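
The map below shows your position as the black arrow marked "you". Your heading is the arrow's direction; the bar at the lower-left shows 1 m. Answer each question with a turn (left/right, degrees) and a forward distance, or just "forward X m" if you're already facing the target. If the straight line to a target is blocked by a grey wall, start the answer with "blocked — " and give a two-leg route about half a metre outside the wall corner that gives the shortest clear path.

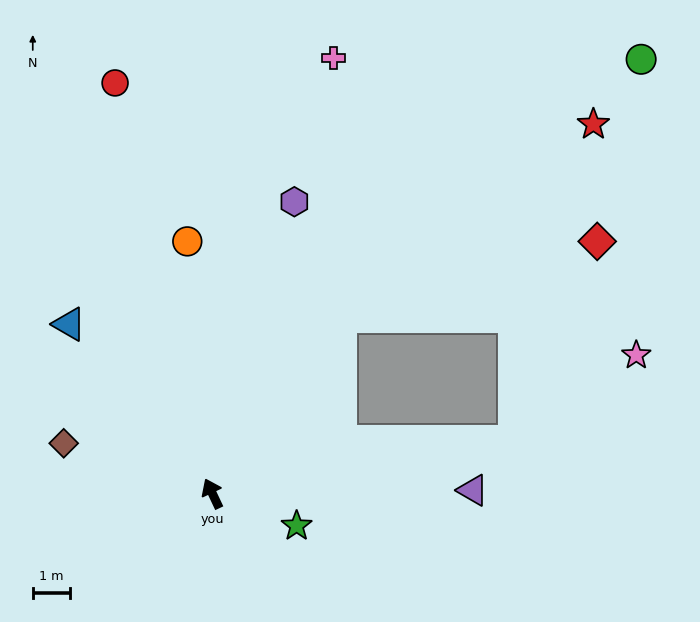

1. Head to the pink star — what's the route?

blocked — turn right 105°, forward 8.2 m, then turn left 25°, forward 4.0 m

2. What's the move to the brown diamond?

turn left 46°, forward 4.2 m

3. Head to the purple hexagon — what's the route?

turn right 41°, forward 8.1 m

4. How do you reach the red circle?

turn right 12°, forward 11.2 m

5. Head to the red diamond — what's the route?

blocked — turn right 61°, forward 5.8 m, then turn right 38°, forward 7.1 m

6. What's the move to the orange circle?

turn right 20°, forward 6.7 m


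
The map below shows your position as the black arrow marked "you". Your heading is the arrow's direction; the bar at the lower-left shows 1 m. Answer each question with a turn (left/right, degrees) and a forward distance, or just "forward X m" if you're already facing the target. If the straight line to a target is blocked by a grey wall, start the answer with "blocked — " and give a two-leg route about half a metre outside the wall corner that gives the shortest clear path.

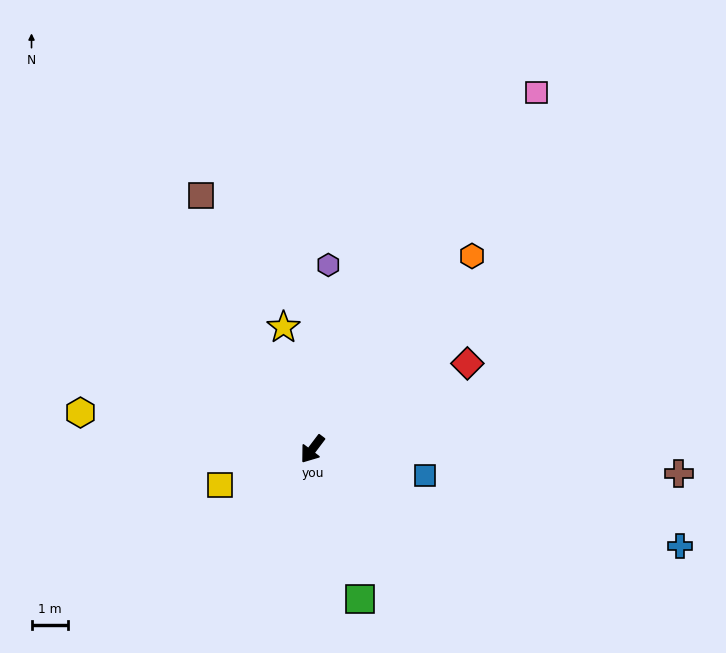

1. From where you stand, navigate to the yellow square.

turn right 32°, forward 2.7 m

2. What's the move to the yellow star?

turn right 130°, forward 3.5 m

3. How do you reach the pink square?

turn right 175°, forward 11.6 m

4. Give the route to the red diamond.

turn left 156°, forward 4.9 m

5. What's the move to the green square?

turn left 55°, forward 4.3 m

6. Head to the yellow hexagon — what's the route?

turn right 62°, forward 6.5 m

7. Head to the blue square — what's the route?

turn left 114°, forward 3.2 m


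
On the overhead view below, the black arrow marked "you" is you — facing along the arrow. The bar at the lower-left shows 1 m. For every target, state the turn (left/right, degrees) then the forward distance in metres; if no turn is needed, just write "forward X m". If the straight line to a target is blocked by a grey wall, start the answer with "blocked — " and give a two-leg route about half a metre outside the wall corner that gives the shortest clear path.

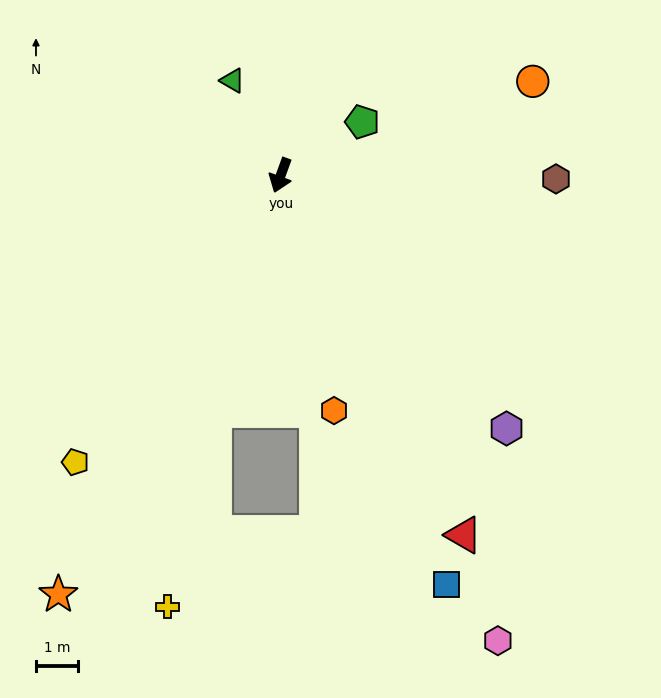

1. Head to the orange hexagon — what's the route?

turn left 33°, forward 5.8 m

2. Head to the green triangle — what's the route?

turn right 133°, forward 2.5 m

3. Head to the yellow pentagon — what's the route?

turn right 16°, forward 8.5 m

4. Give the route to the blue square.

turn left 42°, forward 10.6 m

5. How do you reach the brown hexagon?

turn left 109°, forward 6.6 m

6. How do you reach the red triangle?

turn left 47°, forward 9.7 m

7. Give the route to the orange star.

turn right 8°, forward 11.4 m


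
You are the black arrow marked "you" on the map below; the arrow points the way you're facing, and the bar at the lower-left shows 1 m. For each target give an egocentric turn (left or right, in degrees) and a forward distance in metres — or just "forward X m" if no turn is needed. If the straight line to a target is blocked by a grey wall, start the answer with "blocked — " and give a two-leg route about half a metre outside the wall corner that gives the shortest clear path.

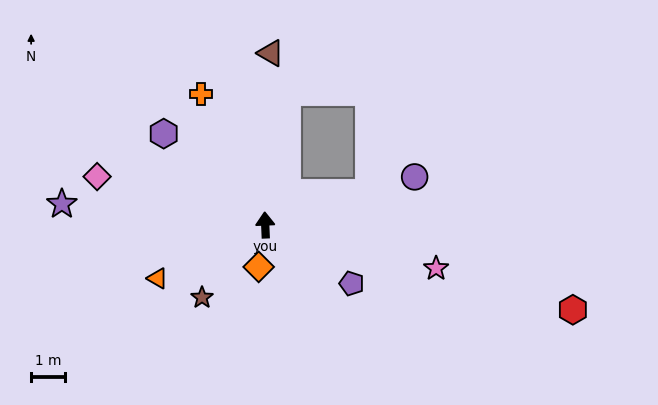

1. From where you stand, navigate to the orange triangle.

turn left 114°, forward 3.6 m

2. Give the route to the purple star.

turn left 82°, forward 6.1 m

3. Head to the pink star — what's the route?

turn right 107°, forward 5.2 m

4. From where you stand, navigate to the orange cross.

turn left 24°, forward 4.3 m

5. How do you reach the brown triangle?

turn right 4°, forward 5.1 m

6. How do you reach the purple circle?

turn right 75°, forward 4.7 m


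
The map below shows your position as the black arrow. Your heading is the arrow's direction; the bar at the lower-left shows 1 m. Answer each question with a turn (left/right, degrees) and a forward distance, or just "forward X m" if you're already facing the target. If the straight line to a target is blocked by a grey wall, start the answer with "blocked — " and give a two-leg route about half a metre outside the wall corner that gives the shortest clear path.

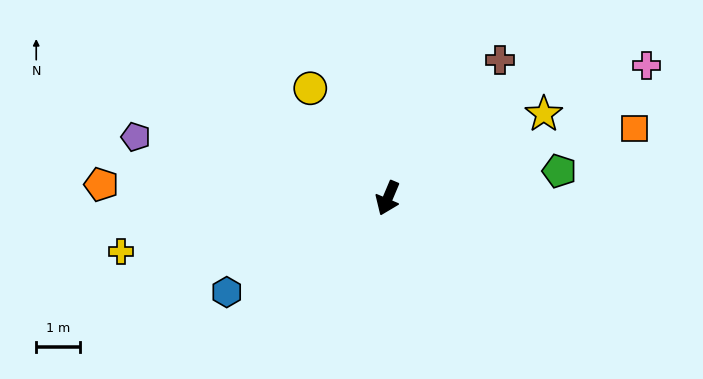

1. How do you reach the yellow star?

turn left 141°, forward 4.1 m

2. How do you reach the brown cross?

turn left 164°, forward 4.1 m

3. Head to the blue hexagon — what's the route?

turn right 37°, forward 4.3 m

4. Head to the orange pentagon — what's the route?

turn right 70°, forward 6.6 m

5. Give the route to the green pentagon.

turn left 122°, forward 4.0 m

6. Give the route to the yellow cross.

turn right 56°, forward 6.2 m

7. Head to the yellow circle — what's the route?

turn right 122°, forward 3.1 m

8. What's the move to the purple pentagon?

turn right 81°, forward 6.0 m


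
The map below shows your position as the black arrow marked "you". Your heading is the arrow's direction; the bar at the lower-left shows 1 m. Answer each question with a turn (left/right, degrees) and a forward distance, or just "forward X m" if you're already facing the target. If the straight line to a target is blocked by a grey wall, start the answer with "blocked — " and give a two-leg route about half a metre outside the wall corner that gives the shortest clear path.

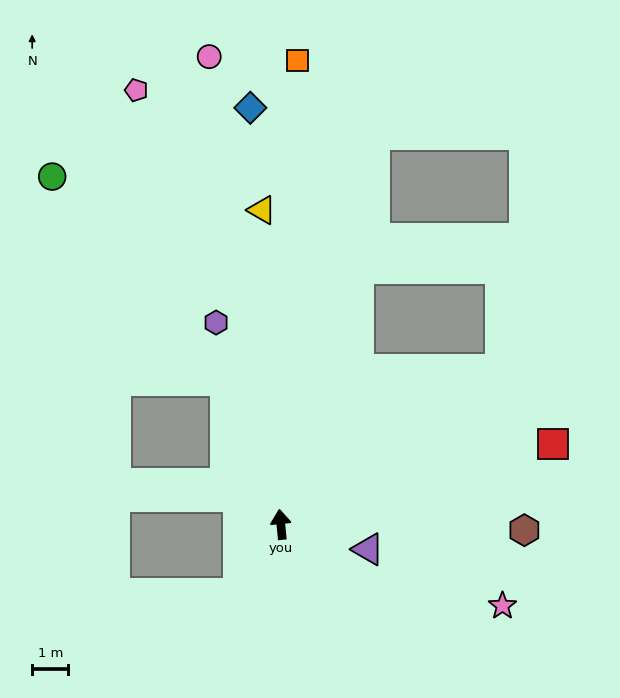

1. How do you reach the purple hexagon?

turn left 12°, forward 5.9 m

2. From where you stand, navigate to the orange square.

turn right 8°, forward 12.8 m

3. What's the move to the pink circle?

turn left 3°, forward 13.1 m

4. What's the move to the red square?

turn right 79°, forward 7.8 m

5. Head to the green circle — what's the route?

blocked — turn left 15°, forward 4.3 m, then turn left 20°, forward 7.4 m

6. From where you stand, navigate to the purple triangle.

turn right 112°, forward 2.5 m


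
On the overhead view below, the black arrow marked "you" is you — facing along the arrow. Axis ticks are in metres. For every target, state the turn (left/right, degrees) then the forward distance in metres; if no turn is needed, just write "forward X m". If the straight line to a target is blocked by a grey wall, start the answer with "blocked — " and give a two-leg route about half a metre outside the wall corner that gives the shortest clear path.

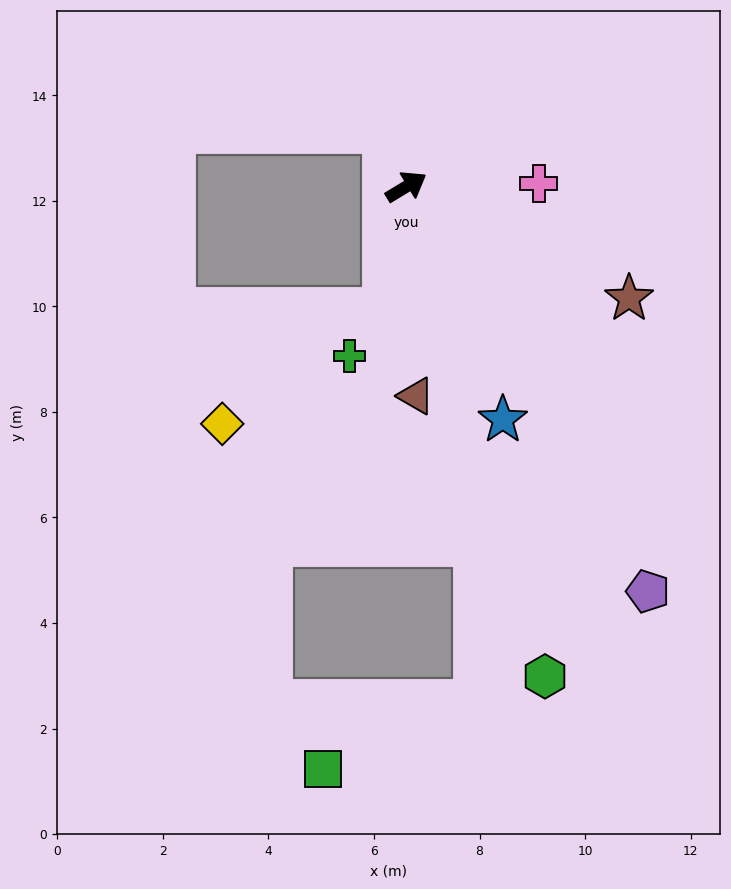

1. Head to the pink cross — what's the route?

turn right 30°, forward 2.5 m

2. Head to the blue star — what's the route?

turn right 99°, forward 4.8 m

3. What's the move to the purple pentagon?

turn right 90°, forward 8.9 m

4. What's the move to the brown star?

turn right 58°, forward 4.7 m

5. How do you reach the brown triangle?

turn right 119°, forward 4.0 m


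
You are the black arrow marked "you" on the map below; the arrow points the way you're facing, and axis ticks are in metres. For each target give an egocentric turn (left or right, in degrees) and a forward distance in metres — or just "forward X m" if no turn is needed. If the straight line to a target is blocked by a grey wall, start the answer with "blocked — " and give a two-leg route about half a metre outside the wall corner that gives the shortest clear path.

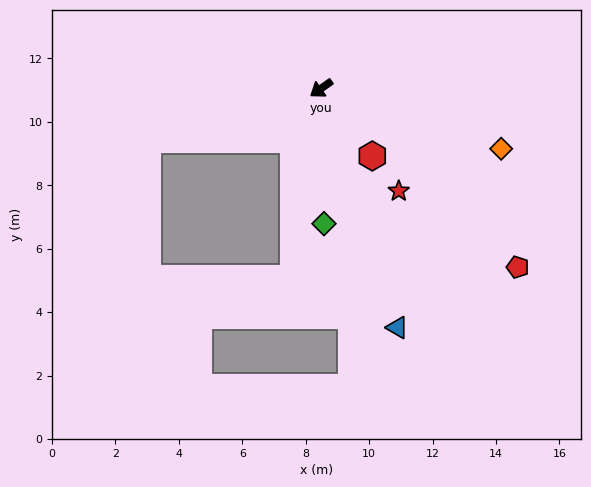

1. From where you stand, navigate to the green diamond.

turn left 56°, forward 4.3 m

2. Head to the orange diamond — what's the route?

turn left 126°, forward 6.0 m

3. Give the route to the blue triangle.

turn left 72°, forward 7.9 m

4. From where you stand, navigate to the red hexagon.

turn left 92°, forward 2.7 m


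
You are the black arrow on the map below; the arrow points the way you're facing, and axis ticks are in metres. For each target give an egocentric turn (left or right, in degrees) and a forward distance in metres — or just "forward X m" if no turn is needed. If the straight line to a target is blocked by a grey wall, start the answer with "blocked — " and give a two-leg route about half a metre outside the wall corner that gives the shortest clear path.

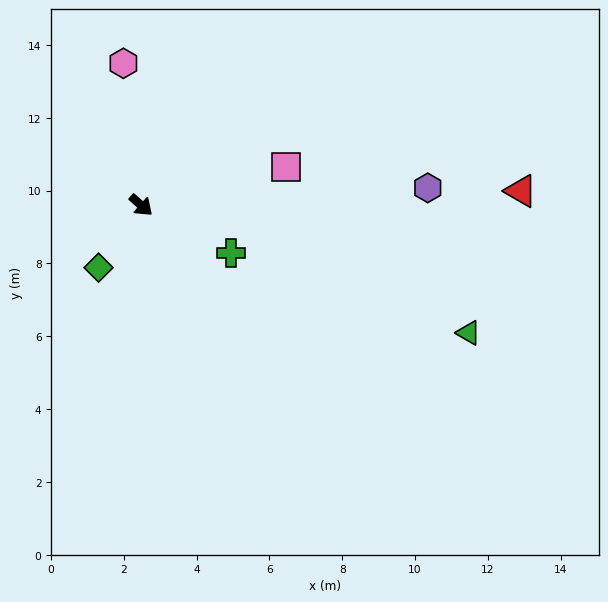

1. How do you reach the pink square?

turn left 56°, forward 4.1 m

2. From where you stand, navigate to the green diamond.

turn right 83°, forward 2.1 m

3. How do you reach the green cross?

turn left 14°, forward 2.8 m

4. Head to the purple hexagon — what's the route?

turn left 45°, forward 7.9 m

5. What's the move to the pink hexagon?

turn left 139°, forward 3.9 m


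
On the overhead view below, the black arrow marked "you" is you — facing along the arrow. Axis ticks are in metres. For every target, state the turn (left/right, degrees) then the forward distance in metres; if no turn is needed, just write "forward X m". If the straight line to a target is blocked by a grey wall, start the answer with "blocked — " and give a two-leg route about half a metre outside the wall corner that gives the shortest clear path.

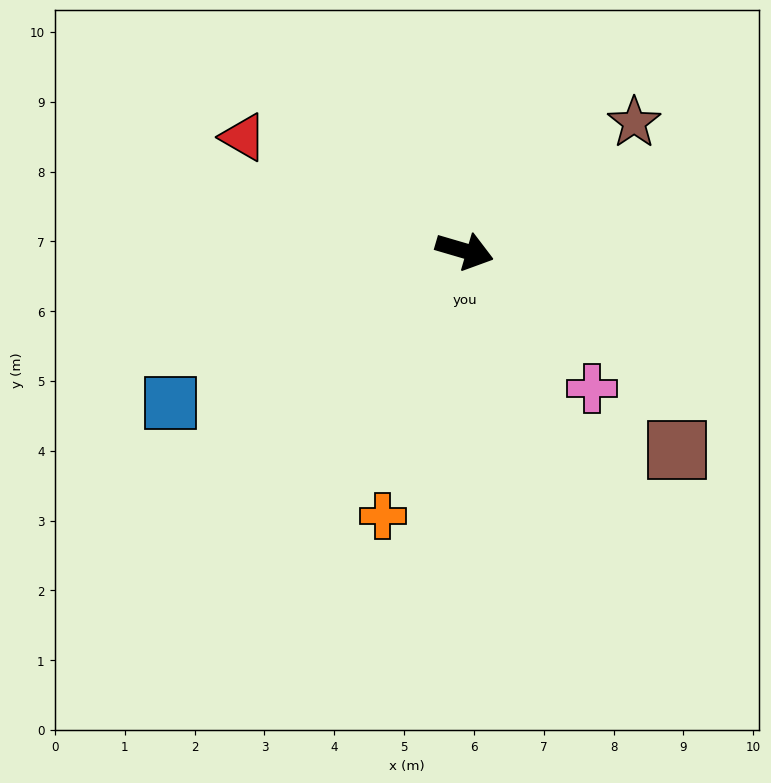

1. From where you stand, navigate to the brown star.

turn left 53°, forward 3.0 m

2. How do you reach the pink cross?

turn right 31°, forward 2.7 m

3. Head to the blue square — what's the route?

turn right 136°, forward 4.7 m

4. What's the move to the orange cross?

turn right 91°, forward 4.0 m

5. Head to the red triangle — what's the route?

turn left 169°, forward 3.6 m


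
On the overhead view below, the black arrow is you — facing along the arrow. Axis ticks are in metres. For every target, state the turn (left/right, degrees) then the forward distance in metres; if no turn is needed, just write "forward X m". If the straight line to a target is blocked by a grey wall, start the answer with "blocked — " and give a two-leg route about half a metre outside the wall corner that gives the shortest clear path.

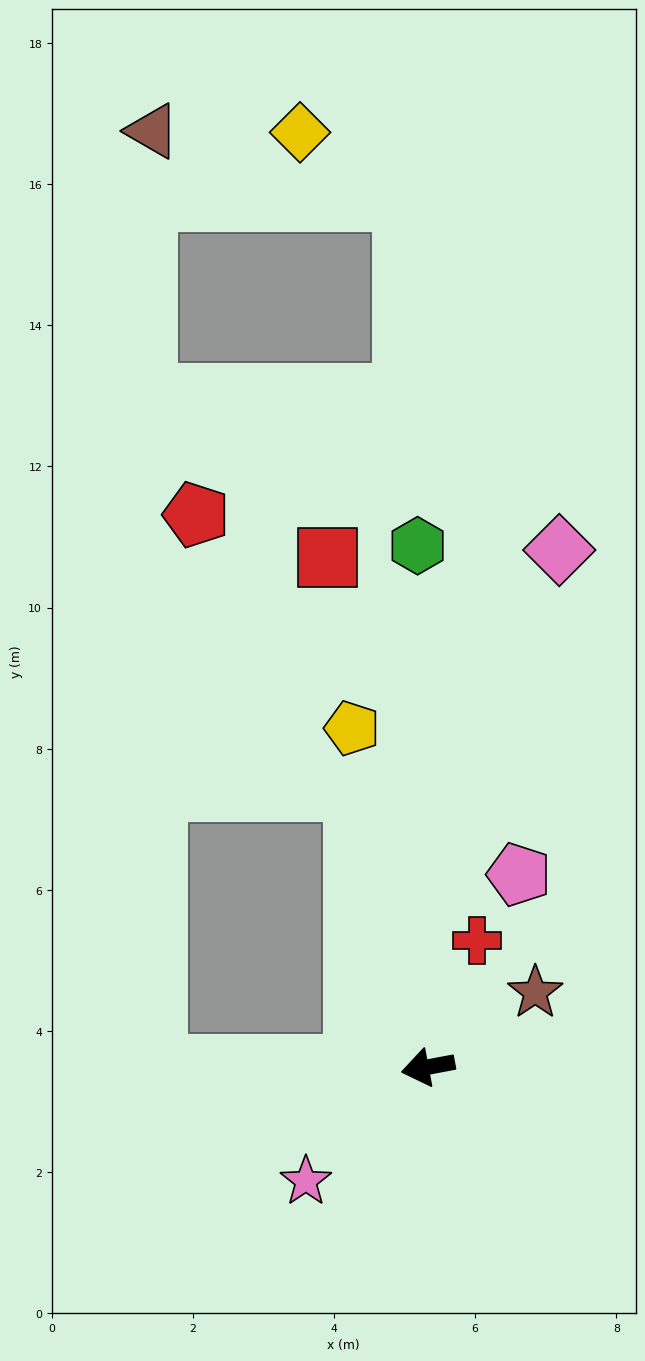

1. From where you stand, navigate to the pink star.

turn left 32°, forward 2.4 m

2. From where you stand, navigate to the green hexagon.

turn right 100°, forward 7.4 m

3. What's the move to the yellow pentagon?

turn right 88°, forward 4.9 m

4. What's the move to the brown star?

turn right 156°, forward 1.9 m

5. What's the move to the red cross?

turn right 122°, forward 1.9 m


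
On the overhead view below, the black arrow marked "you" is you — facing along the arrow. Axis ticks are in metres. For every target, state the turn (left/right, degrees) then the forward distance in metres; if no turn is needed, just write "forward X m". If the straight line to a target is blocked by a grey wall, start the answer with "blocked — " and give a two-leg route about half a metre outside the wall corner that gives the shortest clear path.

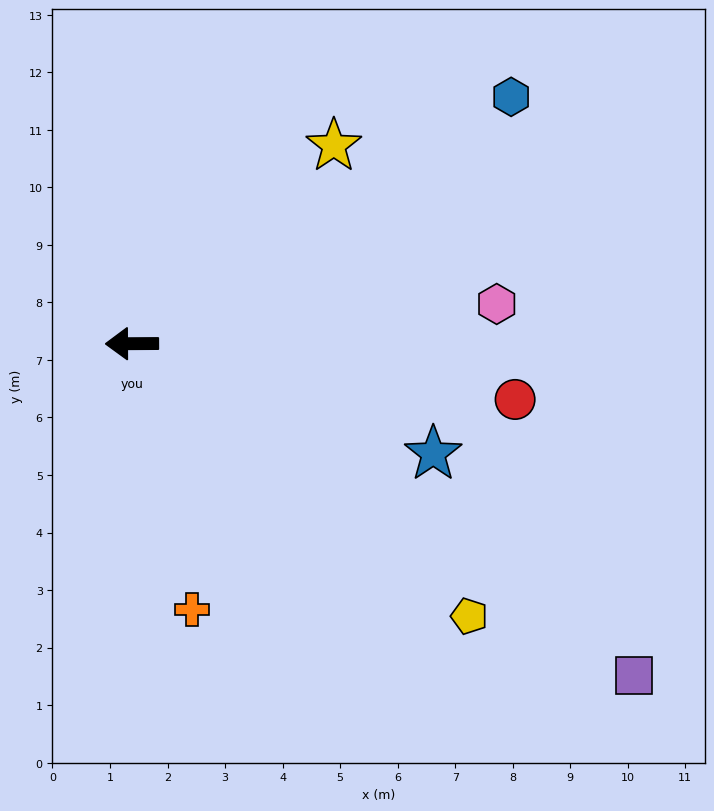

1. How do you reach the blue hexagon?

turn right 147°, forward 7.9 m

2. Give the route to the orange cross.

turn left 102°, forward 4.7 m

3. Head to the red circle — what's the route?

turn left 171°, forward 6.7 m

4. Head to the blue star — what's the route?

turn left 160°, forward 5.6 m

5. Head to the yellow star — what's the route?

turn right 136°, forward 4.9 m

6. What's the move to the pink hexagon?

turn right 174°, forward 6.4 m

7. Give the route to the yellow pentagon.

turn left 141°, forward 7.5 m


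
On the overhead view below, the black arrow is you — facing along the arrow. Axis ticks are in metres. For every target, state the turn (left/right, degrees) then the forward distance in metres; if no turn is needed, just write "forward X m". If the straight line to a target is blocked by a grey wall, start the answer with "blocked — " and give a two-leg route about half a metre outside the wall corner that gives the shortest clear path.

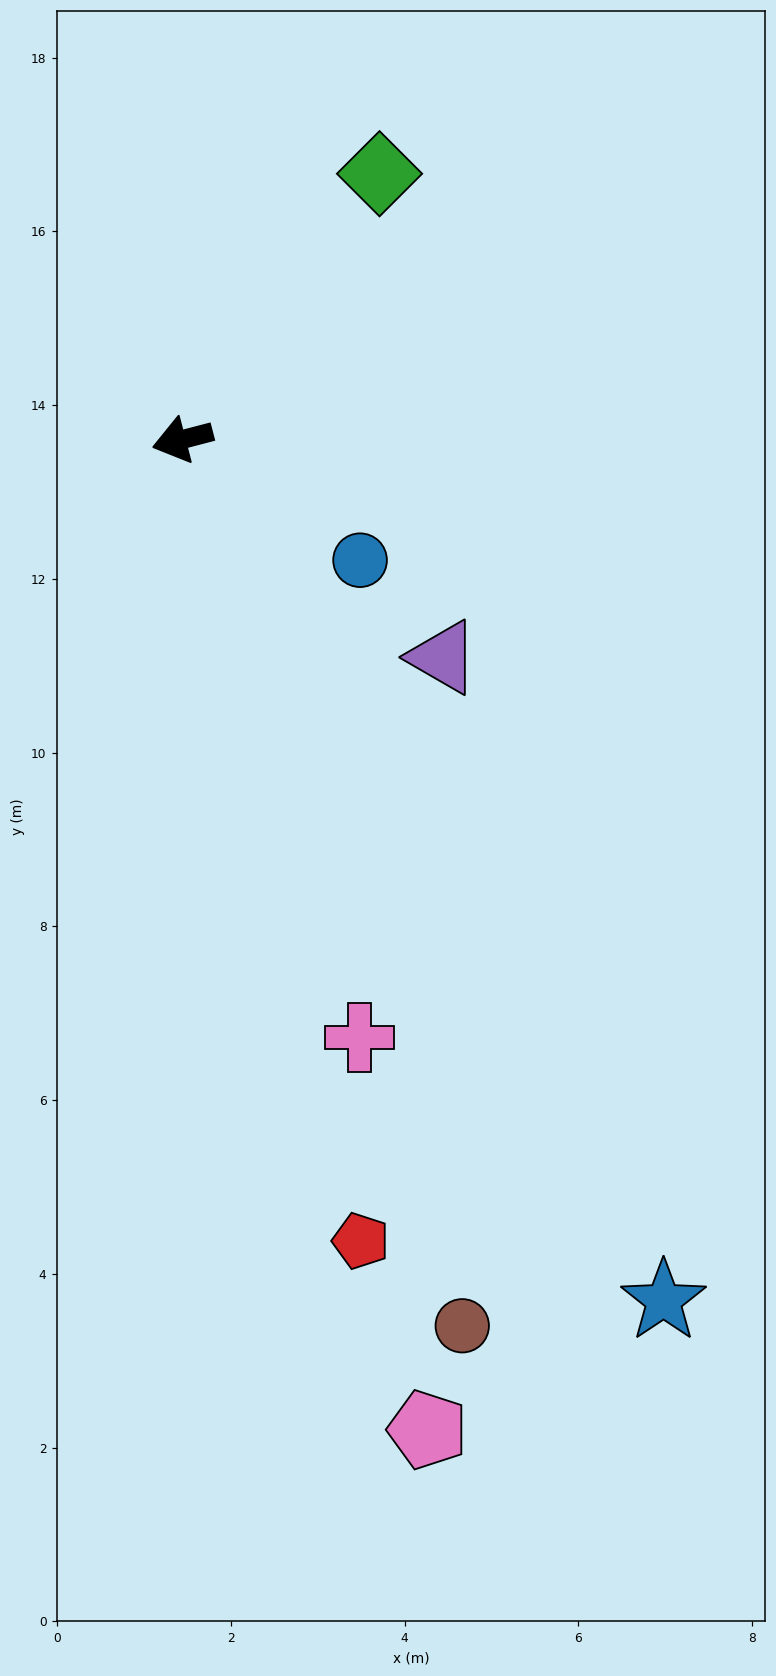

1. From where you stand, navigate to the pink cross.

turn left 92°, forward 7.2 m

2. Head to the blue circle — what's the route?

turn left 131°, forward 2.5 m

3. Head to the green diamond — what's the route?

turn right 141°, forward 3.8 m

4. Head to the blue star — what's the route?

turn left 105°, forward 11.4 m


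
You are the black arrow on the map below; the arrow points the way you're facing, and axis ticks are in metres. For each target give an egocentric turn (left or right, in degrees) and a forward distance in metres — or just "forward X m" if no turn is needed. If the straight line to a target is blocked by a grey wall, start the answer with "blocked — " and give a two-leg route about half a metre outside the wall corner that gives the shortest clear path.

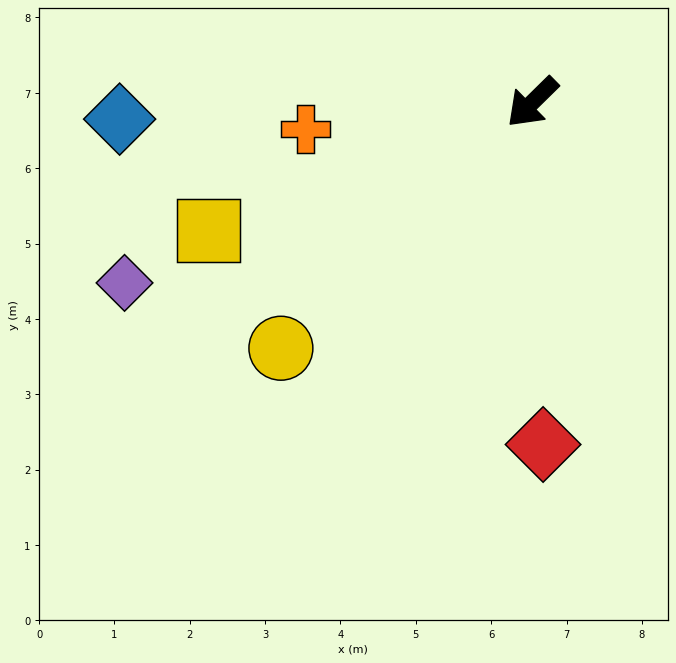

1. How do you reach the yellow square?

turn right 23°, forward 4.6 m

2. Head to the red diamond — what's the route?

turn left 47°, forward 4.5 m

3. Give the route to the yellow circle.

forward 4.7 m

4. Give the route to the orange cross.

turn right 38°, forward 3.0 m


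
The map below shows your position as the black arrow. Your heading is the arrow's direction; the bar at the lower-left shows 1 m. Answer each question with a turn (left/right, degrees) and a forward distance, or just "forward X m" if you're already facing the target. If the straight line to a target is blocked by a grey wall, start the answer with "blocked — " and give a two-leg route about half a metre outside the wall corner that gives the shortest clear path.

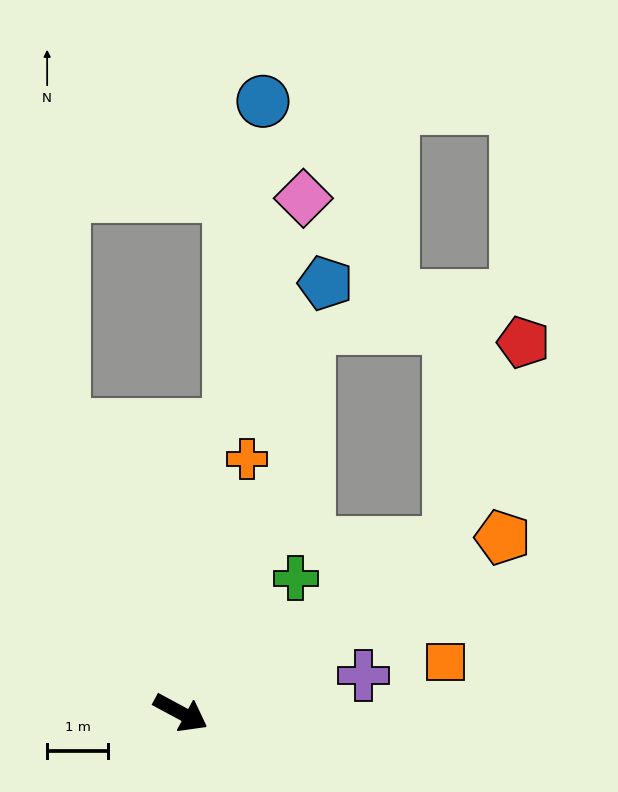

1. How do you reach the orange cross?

turn left 104°, forward 4.3 m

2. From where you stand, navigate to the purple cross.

turn left 40°, forward 3.1 m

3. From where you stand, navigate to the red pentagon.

blocked — turn left 61°, forward 5.2 m, then turn left 37°, forward 3.5 m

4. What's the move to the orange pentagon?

turn left 57°, forward 6.0 m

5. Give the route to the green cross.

turn left 78°, forward 2.9 m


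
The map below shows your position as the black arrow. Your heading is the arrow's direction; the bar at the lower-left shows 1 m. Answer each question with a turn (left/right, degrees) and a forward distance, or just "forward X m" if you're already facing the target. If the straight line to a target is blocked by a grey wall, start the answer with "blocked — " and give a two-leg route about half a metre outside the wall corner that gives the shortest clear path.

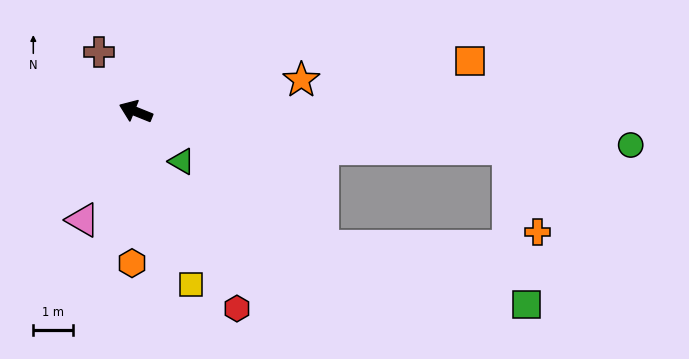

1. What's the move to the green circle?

turn right 162°, forward 12.4 m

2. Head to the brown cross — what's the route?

turn right 37°, forward 1.7 m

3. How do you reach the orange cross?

blocked — turn right 164°, forward 9.3 m, then turn right 65°, forward 2.2 m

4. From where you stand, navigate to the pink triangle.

turn left 86°, forward 3.0 m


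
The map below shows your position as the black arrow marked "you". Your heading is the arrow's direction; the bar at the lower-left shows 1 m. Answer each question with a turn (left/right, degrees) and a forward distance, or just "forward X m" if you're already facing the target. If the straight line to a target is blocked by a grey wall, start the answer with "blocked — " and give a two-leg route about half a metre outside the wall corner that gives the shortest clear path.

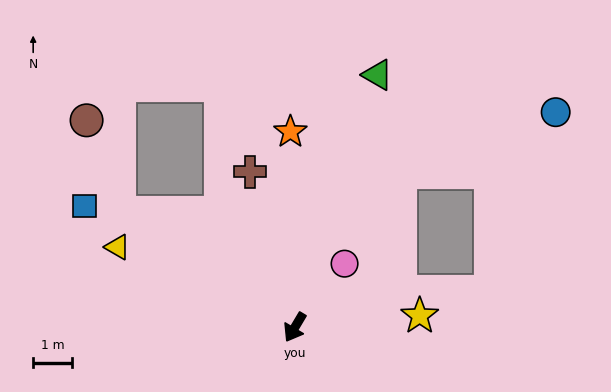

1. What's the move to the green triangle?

turn right 167°, forward 6.8 m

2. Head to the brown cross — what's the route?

turn right 133°, forward 4.1 m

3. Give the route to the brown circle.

blocked — turn right 92°, forward 5.4 m, then turn right 38°, forward 2.5 m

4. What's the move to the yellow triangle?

turn right 84°, forward 5.0 m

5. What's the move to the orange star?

turn right 148°, forward 5.0 m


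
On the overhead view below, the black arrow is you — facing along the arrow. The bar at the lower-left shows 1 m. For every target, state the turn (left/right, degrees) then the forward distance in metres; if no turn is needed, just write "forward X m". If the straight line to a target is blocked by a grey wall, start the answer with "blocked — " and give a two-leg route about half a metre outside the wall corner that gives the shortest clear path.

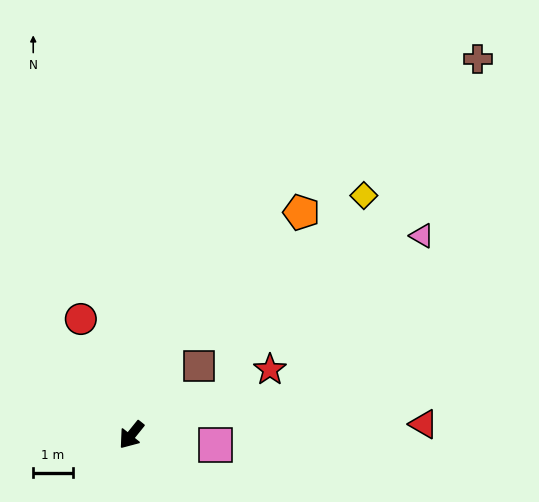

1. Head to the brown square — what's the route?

turn left 174°, forward 2.5 m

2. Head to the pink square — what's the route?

turn left 122°, forward 2.2 m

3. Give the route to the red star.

turn left 154°, forward 3.9 m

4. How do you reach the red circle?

turn right 118°, forward 3.2 m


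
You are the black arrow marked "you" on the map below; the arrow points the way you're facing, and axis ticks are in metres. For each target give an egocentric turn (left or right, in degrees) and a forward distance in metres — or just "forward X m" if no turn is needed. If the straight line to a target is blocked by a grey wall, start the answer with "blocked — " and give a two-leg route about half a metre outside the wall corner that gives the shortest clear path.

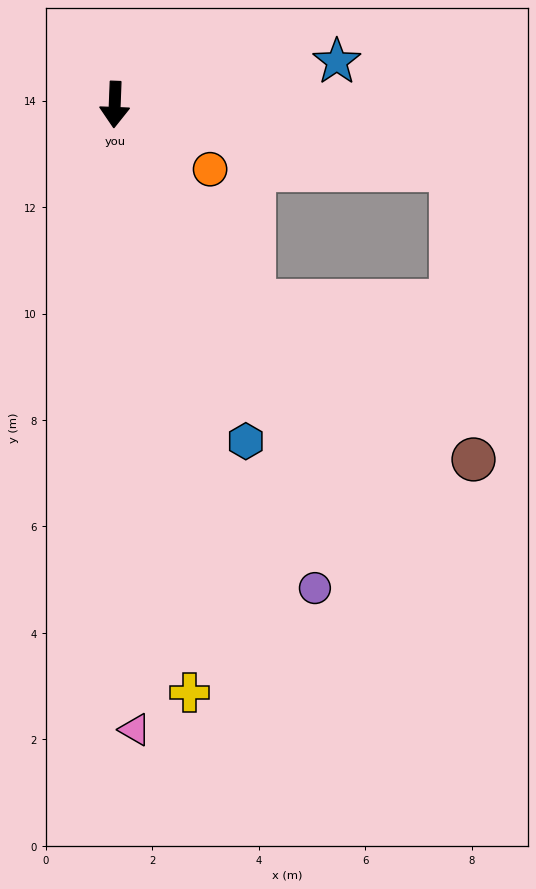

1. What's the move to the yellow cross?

turn left 9°, forward 11.1 m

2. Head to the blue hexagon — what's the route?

turn left 23°, forward 6.8 m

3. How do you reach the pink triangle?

turn left 4°, forward 11.7 m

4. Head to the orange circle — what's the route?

turn left 58°, forward 2.2 m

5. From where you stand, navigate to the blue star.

turn left 103°, forward 4.2 m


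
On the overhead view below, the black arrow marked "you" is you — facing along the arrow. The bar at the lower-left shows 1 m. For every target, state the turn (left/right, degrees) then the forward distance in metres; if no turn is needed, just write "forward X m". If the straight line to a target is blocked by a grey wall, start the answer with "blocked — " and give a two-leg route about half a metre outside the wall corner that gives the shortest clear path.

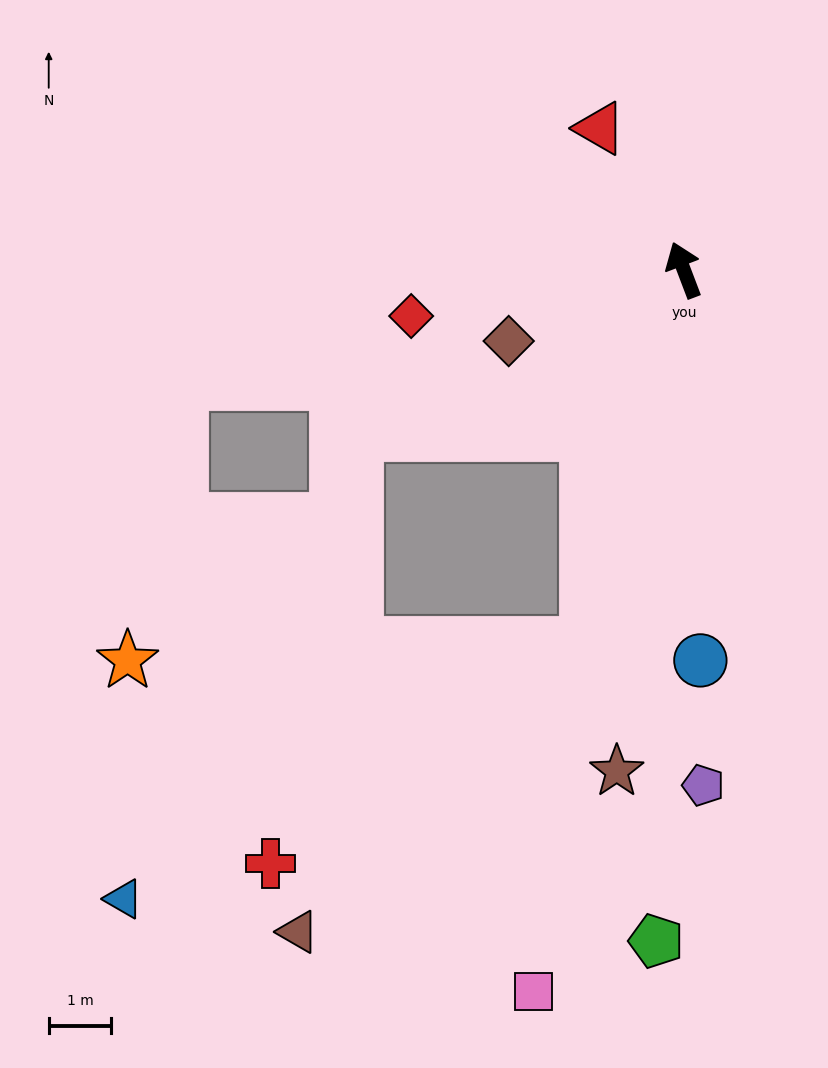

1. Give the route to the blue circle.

turn left 162°, forward 6.2 m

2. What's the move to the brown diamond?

turn left 91°, forward 3.0 m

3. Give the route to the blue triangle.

blocked — turn left 145°, forward 6.2 m, then turn right 47°, forward 8.4 m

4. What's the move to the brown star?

turn left 152°, forward 8.1 m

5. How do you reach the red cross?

blocked — turn left 145°, forward 6.2 m, then turn right 41°, forward 6.1 m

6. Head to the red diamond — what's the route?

turn left 79°, forward 4.4 m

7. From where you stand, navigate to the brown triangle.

blocked — turn left 145°, forward 6.2 m, then turn right 31°, forward 6.5 m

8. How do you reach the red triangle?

turn left 10°, forward 2.6 m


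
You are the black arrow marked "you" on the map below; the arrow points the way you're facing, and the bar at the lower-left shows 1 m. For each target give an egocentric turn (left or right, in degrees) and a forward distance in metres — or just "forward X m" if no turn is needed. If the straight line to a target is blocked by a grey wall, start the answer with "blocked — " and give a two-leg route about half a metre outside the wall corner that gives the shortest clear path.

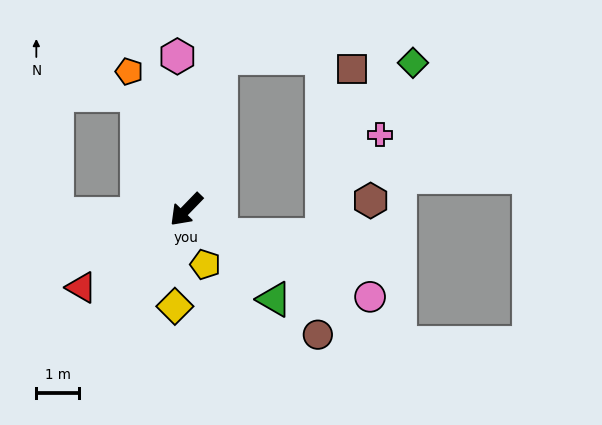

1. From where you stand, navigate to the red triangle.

turn right 9°, forward 3.1 m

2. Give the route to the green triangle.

turn left 88°, forward 3.0 m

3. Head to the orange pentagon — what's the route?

turn right 113°, forward 3.5 m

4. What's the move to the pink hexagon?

turn right 133°, forward 3.6 m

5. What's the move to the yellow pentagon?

turn left 63°, forward 1.4 m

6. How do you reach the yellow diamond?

turn left 37°, forward 2.3 m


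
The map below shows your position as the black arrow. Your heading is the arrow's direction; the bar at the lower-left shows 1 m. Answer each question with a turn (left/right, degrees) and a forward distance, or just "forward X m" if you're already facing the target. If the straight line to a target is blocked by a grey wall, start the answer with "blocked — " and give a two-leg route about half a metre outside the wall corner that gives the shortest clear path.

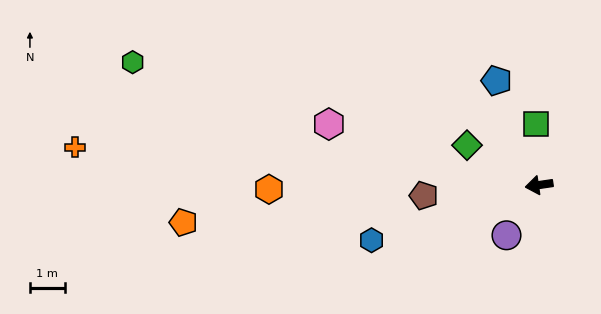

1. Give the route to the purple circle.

turn left 49°, forward 1.7 m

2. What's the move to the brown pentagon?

turn right 3°, forward 3.3 m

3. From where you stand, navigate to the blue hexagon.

turn left 10°, forward 5.1 m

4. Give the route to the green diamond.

turn right 37°, forward 2.4 m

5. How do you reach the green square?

turn right 95°, forward 1.8 m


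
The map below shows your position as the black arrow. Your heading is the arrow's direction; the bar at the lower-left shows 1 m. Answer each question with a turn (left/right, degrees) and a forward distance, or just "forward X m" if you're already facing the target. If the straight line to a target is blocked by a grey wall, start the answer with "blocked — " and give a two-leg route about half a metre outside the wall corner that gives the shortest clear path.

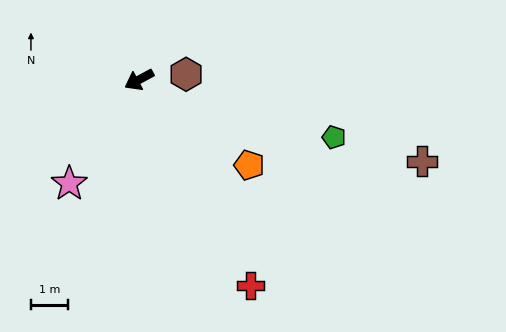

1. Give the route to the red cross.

turn left 90°, forward 6.4 m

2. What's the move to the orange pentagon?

turn left 114°, forward 3.8 m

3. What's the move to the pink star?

turn left 28°, forward 3.4 m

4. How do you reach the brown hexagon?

turn left 158°, forward 1.3 m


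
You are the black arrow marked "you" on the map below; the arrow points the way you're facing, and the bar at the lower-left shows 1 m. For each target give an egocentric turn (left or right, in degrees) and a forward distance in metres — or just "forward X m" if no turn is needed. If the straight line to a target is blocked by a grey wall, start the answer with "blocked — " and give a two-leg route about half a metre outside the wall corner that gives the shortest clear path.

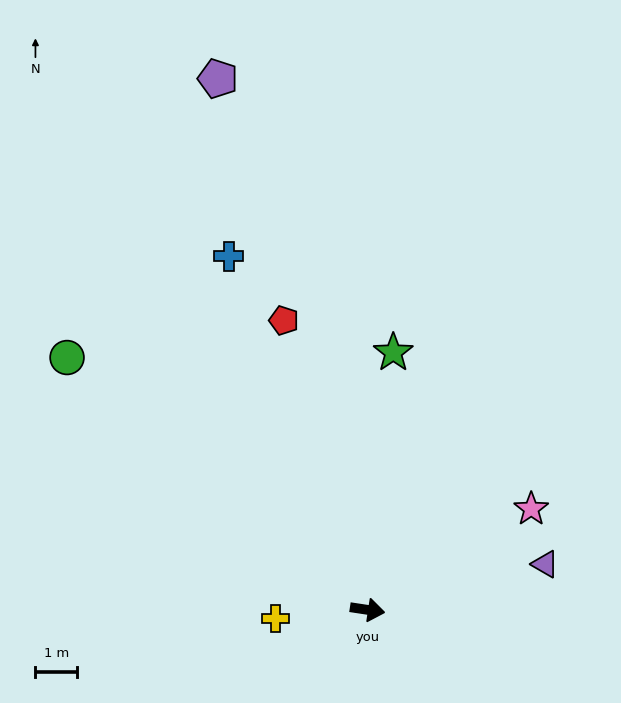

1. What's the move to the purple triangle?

turn left 23°, forward 4.4 m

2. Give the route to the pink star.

turn left 40°, forward 4.6 m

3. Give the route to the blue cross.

turn left 120°, forward 9.1 m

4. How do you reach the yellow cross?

turn right 166°, forward 2.2 m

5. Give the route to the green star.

turn left 93°, forward 6.2 m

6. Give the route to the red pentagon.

turn left 115°, forward 7.2 m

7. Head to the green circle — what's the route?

turn left 149°, forward 9.4 m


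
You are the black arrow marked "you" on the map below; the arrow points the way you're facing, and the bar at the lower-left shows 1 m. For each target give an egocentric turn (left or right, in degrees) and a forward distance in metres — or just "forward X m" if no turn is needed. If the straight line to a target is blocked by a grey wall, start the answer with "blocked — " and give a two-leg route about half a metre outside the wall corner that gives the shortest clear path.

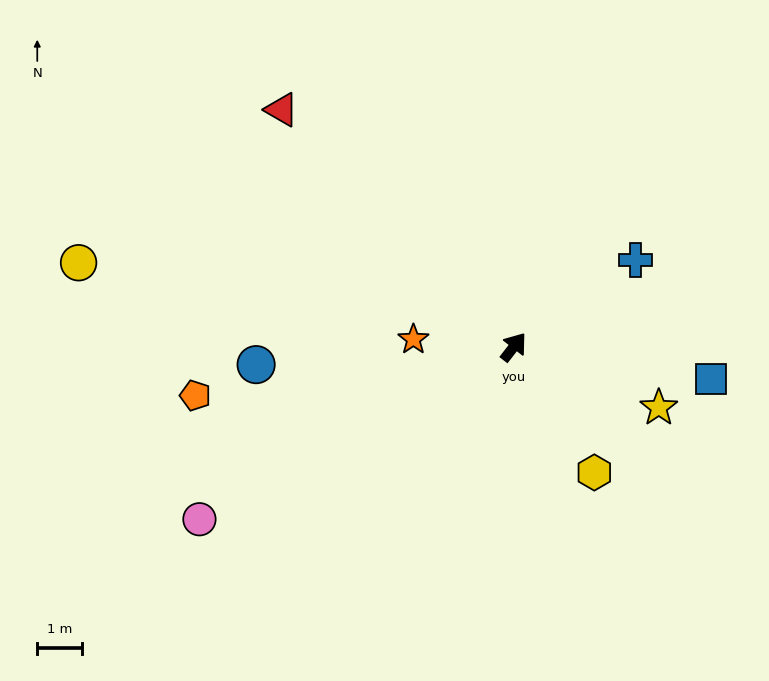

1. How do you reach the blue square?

turn right 61°, forward 4.5 m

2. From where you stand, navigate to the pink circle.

turn left 157°, forward 8.0 m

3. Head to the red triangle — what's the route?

turn left 82°, forward 7.4 m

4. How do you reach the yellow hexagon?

turn right 110°, forward 3.3 m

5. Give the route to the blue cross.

turn right 17°, forward 3.4 m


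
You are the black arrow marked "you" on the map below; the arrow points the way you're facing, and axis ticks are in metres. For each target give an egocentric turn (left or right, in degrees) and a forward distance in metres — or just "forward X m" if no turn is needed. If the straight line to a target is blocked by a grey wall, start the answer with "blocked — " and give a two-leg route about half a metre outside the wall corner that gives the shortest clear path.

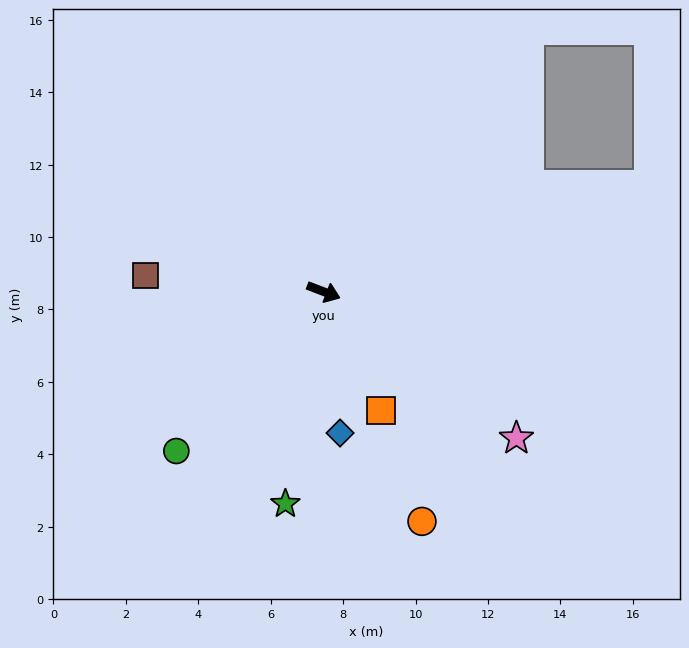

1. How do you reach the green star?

turn right 79°, forward 6.0 m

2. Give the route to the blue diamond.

turn right 62°, forward 3.9 m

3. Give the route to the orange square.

turn right 43°, forward 3.6 m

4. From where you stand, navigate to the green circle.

turn right 112°, forward 6.0 m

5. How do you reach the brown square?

turn right 164°, forward 4.9 m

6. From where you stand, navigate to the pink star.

turn right 16°, forward 6.7 m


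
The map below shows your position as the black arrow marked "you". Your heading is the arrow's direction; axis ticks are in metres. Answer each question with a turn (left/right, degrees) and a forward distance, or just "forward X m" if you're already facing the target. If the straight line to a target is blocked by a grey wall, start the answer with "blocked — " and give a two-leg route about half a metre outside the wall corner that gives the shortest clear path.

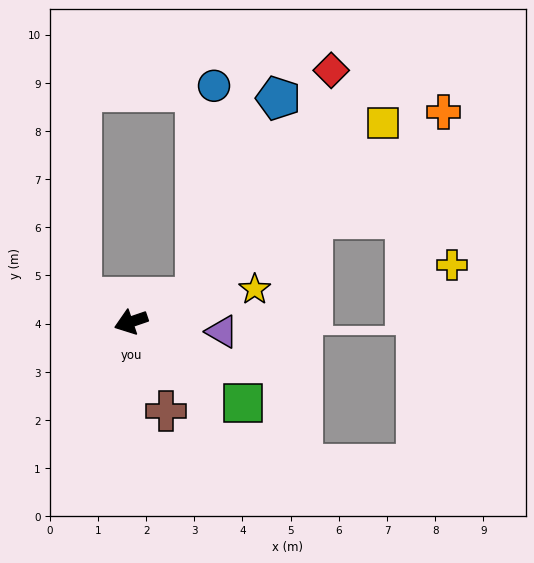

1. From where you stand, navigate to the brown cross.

turn left 92°, forward 2.0 m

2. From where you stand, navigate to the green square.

turn left 125°, forward 2.9 m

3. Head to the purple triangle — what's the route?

turn left 155°, forward 1.9 m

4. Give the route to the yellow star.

turn left 176°, forward 2.7 m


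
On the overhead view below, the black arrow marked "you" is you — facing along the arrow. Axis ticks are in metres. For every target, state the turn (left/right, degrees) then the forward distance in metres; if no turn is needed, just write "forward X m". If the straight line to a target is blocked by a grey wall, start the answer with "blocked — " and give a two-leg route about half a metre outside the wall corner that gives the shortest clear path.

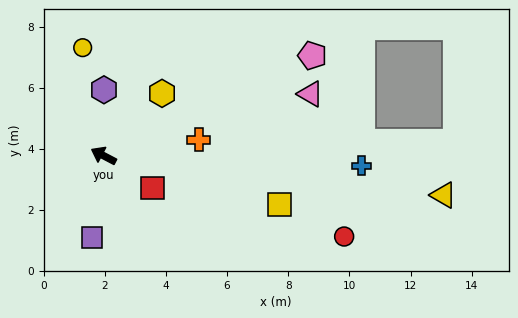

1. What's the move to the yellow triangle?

turn right 159°, forward 11.2 m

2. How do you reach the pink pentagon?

turn right 127°, forward 7.6 m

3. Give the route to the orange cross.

turn right 143°, forward 3.2 m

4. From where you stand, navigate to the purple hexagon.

turn right 63°, forward 2.2 m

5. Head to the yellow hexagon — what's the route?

turn right 105°, forward 2.8 m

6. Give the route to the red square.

turn left 174°, forward 1.9 m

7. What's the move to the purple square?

turn left 110°, forward 2.7 m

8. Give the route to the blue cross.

turn right 155°, forward 8.4 m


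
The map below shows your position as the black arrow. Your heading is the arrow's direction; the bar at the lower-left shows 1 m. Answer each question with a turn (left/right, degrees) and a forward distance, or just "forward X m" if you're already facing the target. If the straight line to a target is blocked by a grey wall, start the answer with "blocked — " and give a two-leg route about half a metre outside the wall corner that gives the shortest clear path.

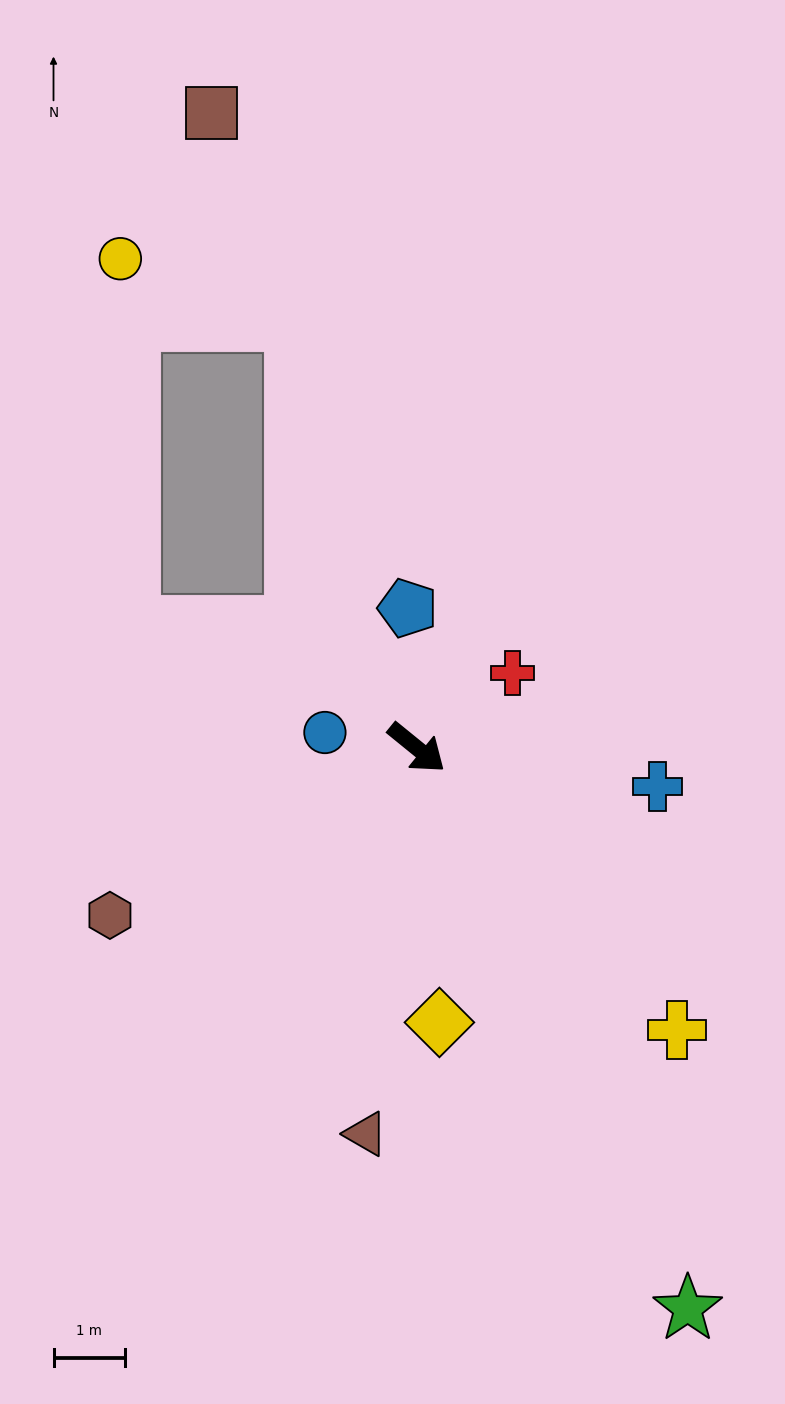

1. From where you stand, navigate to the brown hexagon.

turn right 112°, forward 4.9 m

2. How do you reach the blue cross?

turn left 30°, forward 3.4 m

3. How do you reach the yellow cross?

turn right 8°, forward 5.4 m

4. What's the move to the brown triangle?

turn right 58°, forward 5.5 m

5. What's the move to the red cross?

turn left 77°, forward 1.7 m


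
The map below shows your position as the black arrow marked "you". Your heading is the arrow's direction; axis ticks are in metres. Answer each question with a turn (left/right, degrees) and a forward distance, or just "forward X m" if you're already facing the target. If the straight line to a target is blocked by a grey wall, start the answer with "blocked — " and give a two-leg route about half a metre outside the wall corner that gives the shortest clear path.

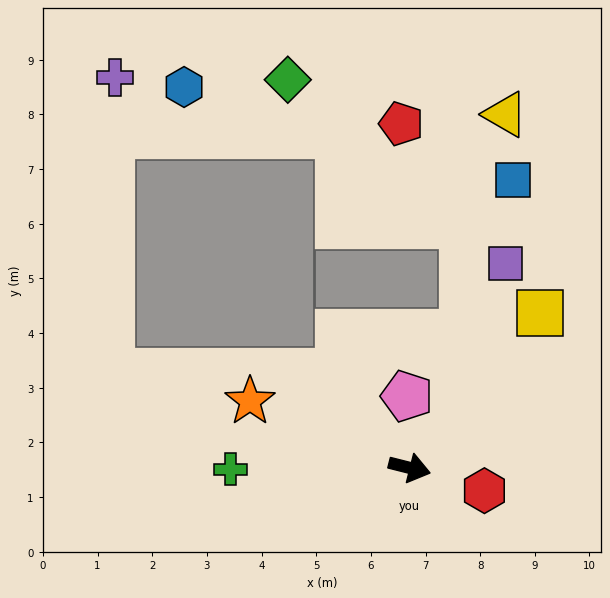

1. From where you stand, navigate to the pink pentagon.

turn left 106°, forward 1.3 m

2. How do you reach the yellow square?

turn left 64°, forward 3.7 m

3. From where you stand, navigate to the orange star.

turn left 171°, forward 3.2 m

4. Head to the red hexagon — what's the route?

turn right 3°, forward 1.4 m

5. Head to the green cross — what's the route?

turn right 165°, forward 3.3 m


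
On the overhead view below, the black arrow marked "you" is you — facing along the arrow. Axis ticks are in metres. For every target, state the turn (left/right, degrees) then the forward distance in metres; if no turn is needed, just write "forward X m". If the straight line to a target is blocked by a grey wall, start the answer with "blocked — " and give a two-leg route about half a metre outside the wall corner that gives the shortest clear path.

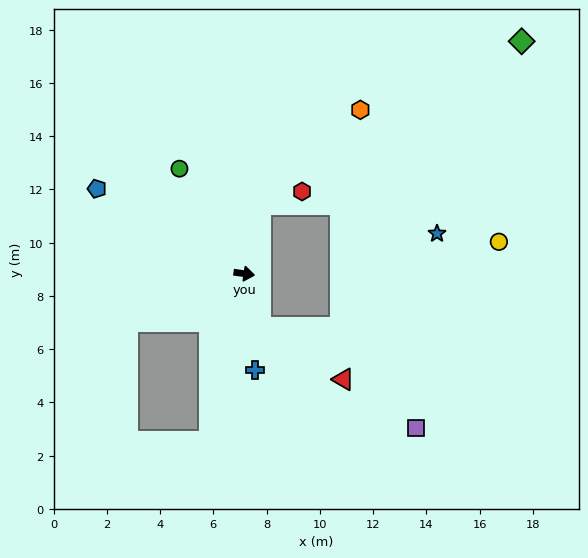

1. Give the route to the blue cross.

turn right 76°, forward 3.6 m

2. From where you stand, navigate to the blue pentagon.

turn left 158°, forward 6.4 m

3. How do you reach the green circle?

turn left 130°, forward 4.6 m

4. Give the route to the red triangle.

blocked — turn right 65°, forward 2.1 m, then turn left 41°, forward 3.7 m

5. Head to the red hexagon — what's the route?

blocked — turn left 85°, forward 2.7 m, then turn right 60°, forward 1.6 m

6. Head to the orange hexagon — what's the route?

blocked — turn left 85°, forward 2.7 m, then turn right 34°, forward 5.2 m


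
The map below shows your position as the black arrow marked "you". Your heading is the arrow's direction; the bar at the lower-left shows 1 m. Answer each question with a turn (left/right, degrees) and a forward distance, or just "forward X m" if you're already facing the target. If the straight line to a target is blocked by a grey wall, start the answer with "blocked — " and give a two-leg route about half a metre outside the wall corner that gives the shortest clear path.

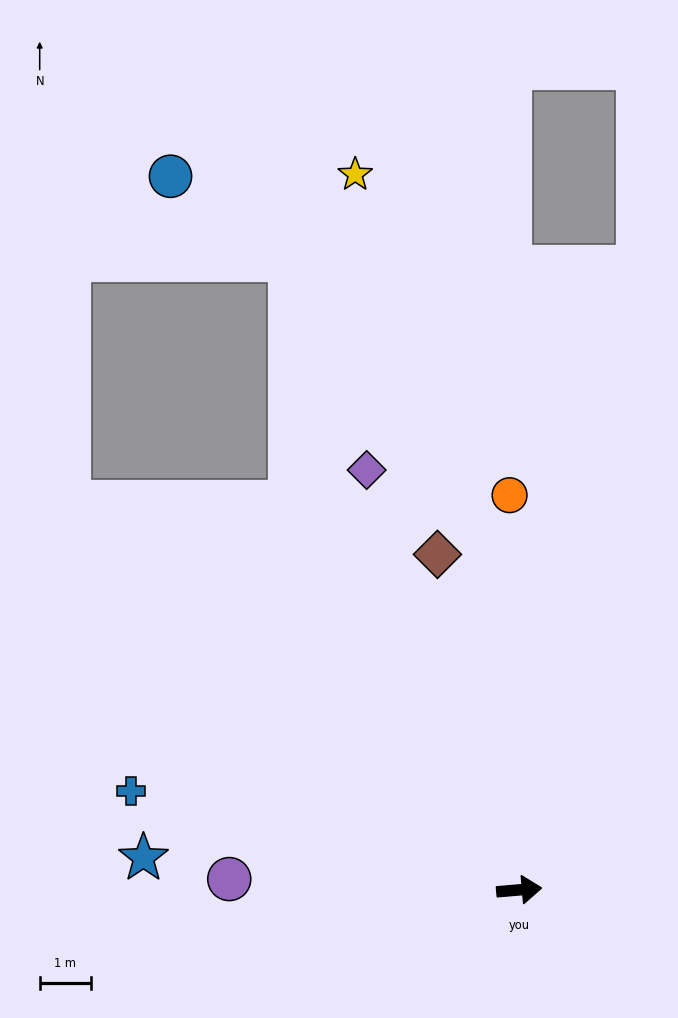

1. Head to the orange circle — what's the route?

turn left 87°, forward 7.8 m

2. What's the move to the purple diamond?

turn left 105°, forward 8.8 m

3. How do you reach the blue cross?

turn left 161°, forward 7.9 m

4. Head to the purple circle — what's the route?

turn left 173°, forward 5.7 m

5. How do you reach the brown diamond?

turn left 99°, forward 6.8 m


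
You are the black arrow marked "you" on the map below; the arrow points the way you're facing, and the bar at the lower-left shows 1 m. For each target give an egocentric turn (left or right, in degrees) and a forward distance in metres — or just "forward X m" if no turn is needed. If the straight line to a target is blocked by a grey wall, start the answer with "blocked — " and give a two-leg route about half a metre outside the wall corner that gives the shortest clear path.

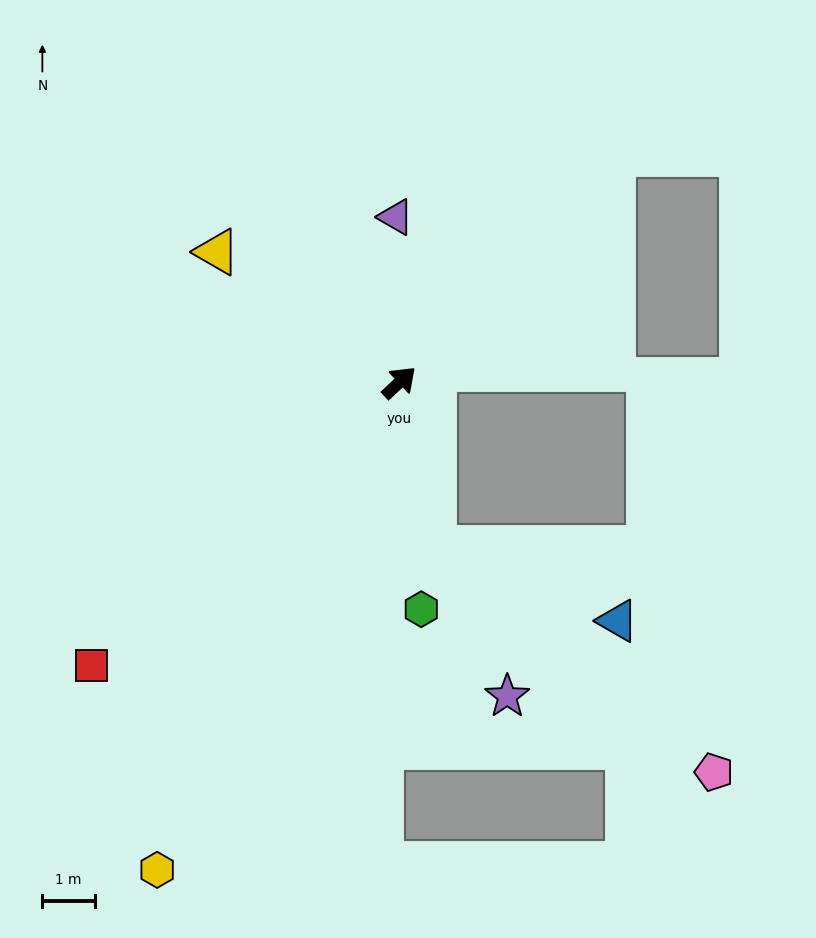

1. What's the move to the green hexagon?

turn right 128°, forward 4.3 m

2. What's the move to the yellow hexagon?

turn right 160°, forward 10.4 m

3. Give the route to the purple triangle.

turn left 48°, forward 3.2 m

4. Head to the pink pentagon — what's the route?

blocked — turn right 121°, forward 3.2 m, then turn left 39°, forward 6.8 m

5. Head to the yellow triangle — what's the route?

turn left 101°, forward 4.3 m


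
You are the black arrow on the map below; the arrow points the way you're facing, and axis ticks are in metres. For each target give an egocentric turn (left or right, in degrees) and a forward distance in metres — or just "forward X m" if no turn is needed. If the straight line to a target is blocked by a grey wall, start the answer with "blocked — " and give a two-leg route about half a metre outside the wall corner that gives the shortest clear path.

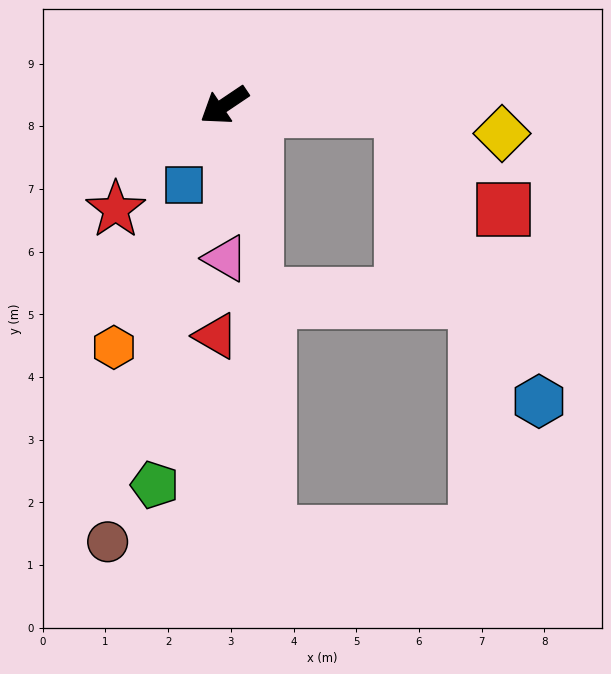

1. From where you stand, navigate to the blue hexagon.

blocked — turn left 144°, forward 2.8 m, then turn right 63°, forward 5.1 m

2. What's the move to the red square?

blocked — turn left 144°, forward 2.8 m, then turn right 42°, forward 2.3 m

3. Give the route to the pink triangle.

turn left 57°, forward 2.4 m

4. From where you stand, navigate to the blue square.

turn left 29°, forward 1.4 m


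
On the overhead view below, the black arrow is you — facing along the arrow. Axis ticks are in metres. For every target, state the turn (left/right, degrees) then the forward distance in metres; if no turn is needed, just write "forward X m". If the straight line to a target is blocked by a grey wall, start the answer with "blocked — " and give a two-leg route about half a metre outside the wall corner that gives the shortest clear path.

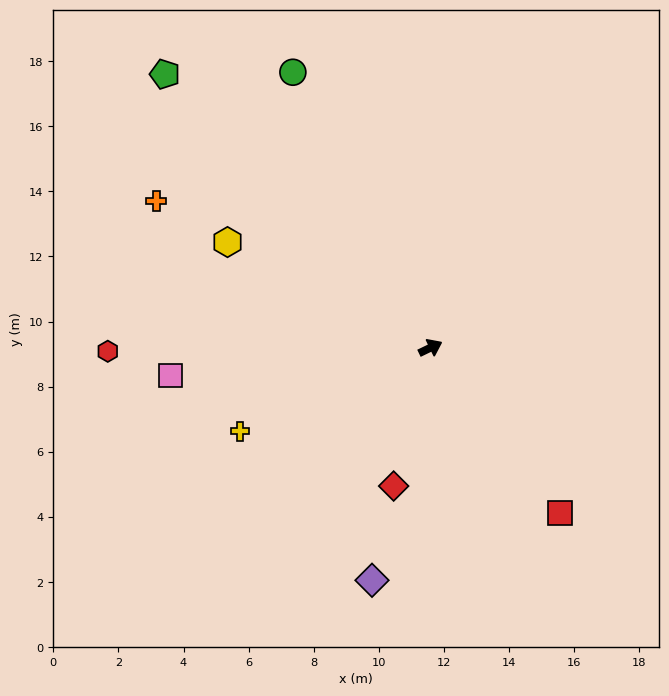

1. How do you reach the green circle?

turn left 91°, forward 9.5 m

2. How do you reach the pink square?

turn left 160°, forward 8.0 m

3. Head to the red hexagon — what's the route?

turn left 155°, forward 9.9 m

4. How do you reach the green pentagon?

turn left 108°, forward 11.7 m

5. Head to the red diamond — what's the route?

turn right 131°, forward 4.4 m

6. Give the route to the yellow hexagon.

turn left 127°, forward 7.0 m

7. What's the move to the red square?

turn right 78°, forward 6.4 m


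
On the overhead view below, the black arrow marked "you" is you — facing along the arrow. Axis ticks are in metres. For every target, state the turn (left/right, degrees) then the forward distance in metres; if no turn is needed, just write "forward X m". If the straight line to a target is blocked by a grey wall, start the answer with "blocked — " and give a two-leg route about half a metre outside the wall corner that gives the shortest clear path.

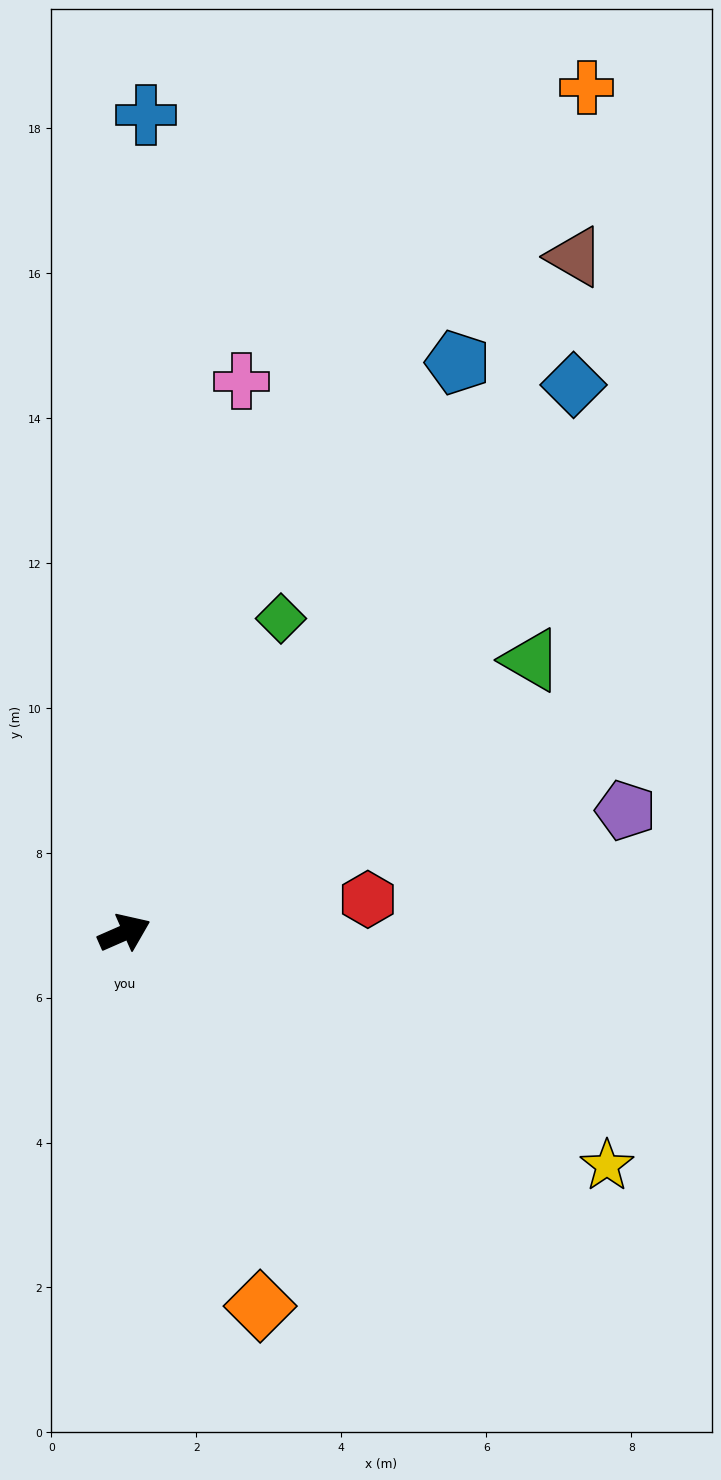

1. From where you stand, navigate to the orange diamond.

turn right 94°, forward 5.5 m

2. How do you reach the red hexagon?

turn right 16°, forward 3.4 m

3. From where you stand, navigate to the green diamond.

turn left 40°, forward 4.8 m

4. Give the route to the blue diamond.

turn left 27°, forward 9.8 m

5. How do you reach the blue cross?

turn left 65°, forward 11.3 m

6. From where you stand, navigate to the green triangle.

turn left 10°, forward 6.8 m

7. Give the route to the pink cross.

turn left 54°, forward 7.8 m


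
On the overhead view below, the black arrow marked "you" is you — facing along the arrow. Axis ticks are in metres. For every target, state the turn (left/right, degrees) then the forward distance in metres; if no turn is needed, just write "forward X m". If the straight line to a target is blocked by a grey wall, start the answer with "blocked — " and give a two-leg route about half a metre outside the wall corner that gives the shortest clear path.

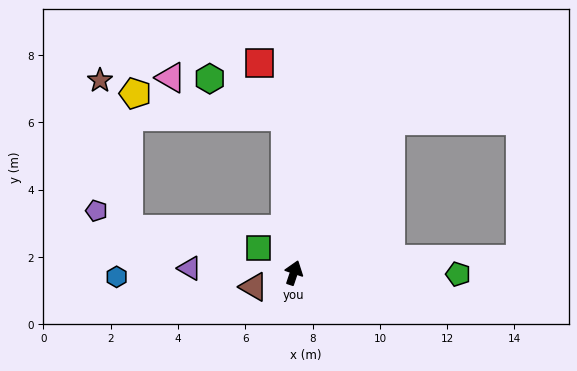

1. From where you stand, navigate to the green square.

turn left 74°, forward 1.3 m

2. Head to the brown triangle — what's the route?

turn left 128°, forward 1.3 m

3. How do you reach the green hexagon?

blocked — turn left 22°, forward 4.6 m, then turn left 59°, forward 2.5 m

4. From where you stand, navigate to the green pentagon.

turn right 72°, forward 4.9 m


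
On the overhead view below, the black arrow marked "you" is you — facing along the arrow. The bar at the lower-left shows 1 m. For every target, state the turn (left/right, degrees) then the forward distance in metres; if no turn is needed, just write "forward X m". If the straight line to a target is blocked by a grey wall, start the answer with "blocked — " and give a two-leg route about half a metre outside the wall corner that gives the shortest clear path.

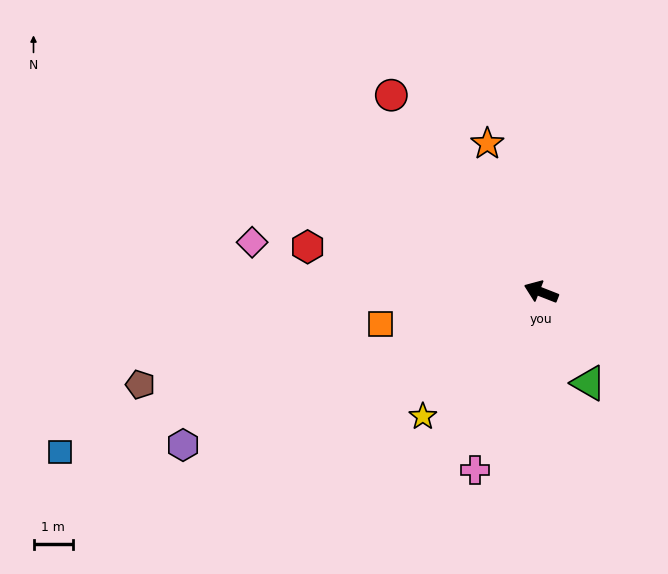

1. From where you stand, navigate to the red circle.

turn right 31°, forward 6.3 m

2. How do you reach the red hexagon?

turn left 10°, forward 6.0 m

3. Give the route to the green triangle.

turn left 139°, forward 2.6 m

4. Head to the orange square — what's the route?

turn left 33°, forward 4.2 m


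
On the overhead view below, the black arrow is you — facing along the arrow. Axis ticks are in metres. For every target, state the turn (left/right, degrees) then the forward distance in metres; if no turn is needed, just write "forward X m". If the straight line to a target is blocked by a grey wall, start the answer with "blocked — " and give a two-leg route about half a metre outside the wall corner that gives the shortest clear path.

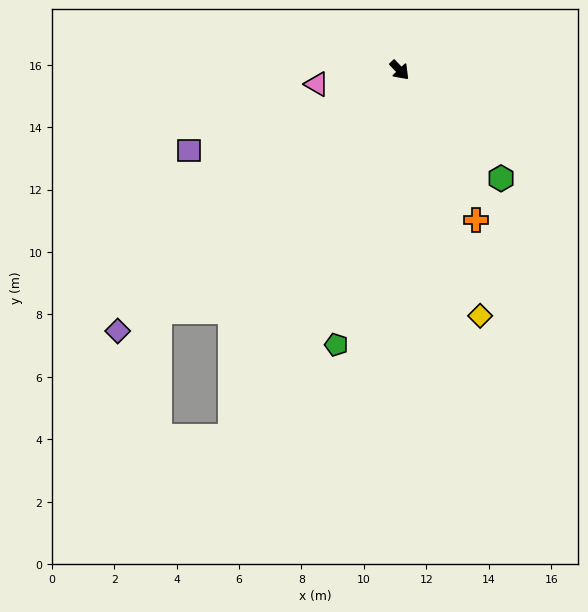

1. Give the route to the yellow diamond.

turn right 25°, forward 8.3 m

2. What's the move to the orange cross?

turn right 16°, forward 5.4 m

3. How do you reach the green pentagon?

turn right 56°, forward 9.0 m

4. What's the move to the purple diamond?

turn right 91°, forward 12.3 m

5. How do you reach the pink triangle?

turn right 124°, forward 2.7 m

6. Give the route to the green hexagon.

forward 4.7 m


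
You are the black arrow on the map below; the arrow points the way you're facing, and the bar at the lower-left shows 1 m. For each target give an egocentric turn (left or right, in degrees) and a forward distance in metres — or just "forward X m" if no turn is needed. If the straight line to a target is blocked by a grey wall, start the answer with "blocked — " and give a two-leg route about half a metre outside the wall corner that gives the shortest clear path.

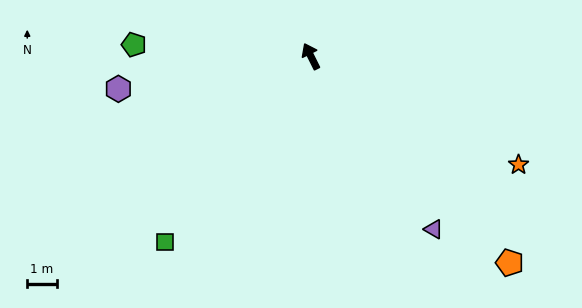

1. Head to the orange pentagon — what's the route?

turn right 163°, forward 9.7 m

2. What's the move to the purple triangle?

turn right 171°, forward 7.2 m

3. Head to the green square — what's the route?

turn left 115°, forward 8.0 m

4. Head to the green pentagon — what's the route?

turn left 60°, forward 6.0 m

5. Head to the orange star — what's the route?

turn right 144°, forward 8.0 m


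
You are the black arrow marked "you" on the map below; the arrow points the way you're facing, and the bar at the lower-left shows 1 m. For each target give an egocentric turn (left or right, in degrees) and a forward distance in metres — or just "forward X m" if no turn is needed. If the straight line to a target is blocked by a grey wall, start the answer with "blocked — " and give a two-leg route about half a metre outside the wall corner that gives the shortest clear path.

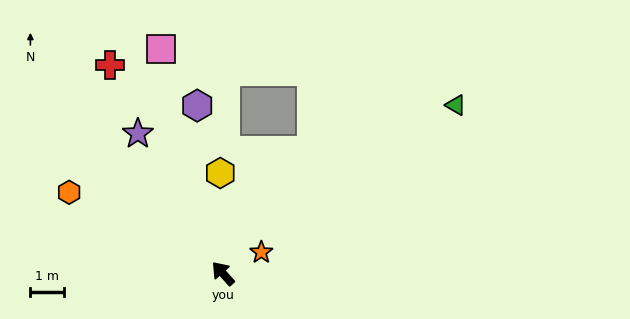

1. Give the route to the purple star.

turn right 10°, forward 4.8 m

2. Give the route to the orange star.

turn right 103°, forward 1.3 m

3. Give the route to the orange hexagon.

turn left 20°, forward 5.1 m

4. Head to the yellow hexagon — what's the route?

turn right 40°, forward 3.0 m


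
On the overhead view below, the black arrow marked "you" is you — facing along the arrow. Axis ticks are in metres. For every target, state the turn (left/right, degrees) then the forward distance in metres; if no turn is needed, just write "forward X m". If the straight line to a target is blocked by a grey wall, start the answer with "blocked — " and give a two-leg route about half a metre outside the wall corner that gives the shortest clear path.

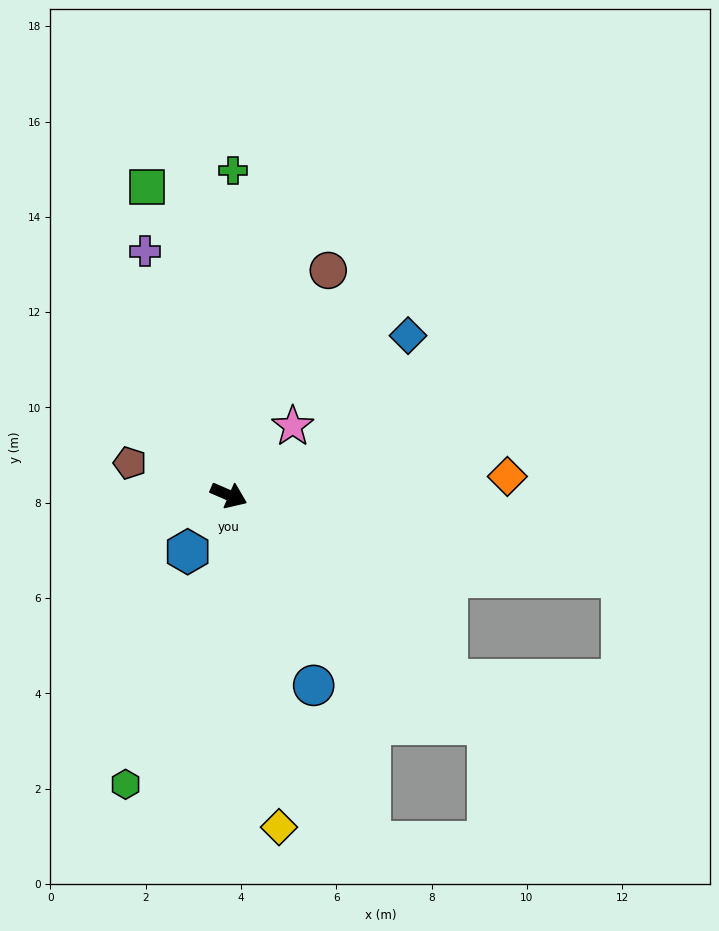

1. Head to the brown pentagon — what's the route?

turn right 175°, forward 2.2 m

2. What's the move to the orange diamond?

turn left 27°, forward 5.9 m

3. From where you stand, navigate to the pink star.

turn left 71°, forward 2.0 m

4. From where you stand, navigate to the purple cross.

turn left 132°, forward 5.4 m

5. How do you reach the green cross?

turn left 113°, forward 6.8 m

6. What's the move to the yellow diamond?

turn right 58°, forward 7.0 m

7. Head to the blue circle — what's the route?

turn right 43°, forward 4.4 m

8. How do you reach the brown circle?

turn left 89°, forward 5.2 m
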